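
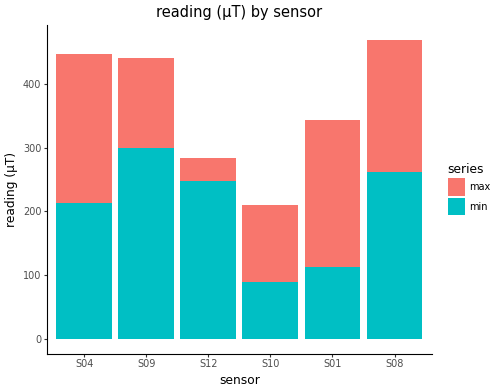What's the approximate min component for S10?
min top ≈ 100, bottom ≈ 0; segment ≈ 100.

≈ 100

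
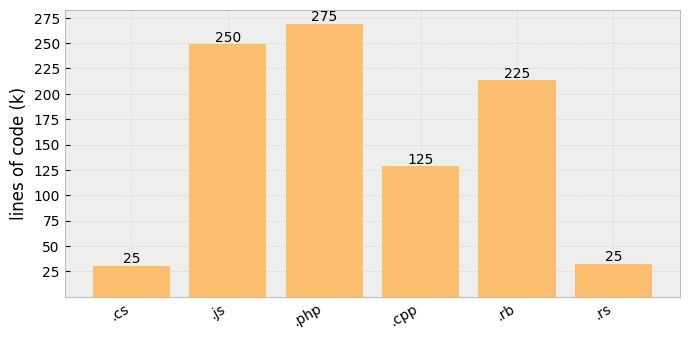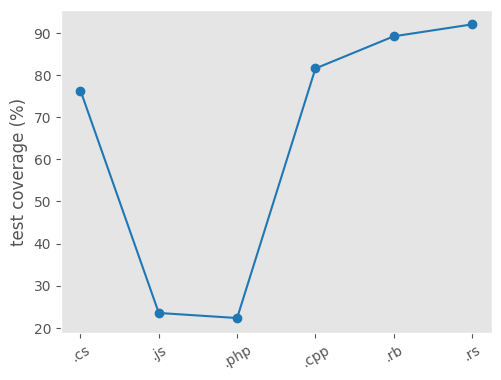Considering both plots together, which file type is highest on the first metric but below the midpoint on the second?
.php

Chart 2 median test coverage (%) ≈ 80; below-median file types: .cs, .js, .php. Among those, .php has the highest lines of code (k) (≈ 275).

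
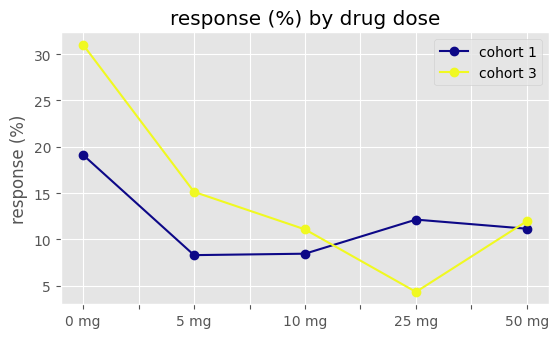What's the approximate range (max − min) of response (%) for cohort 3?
Max 0 mg ≈ 30, min 25 mg ≈ 5; range ≈ 25.

≈ 25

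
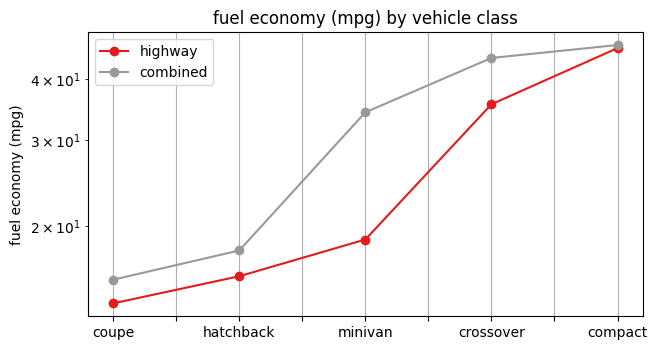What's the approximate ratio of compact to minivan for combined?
≈ 1.29×

compact ≈ 45, minivan ≈ 35; 45/35 ≈ 1.29.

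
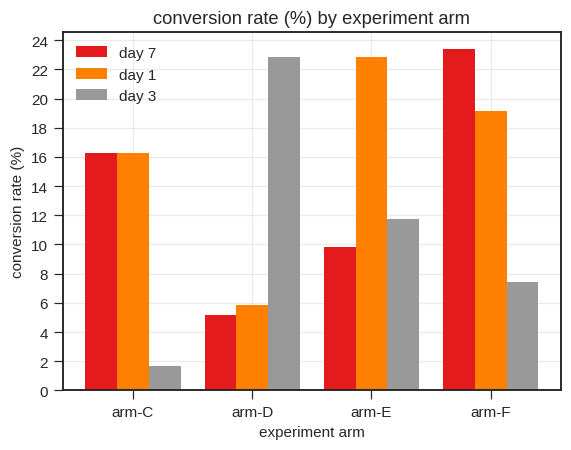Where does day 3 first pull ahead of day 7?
arm-C: day 3 ≈ 2 vs day 7 ≈ 16 (not yet); arm-D: day 3 ≈ 22 vs day 7 ≈ 6 (first crossover).

arm-D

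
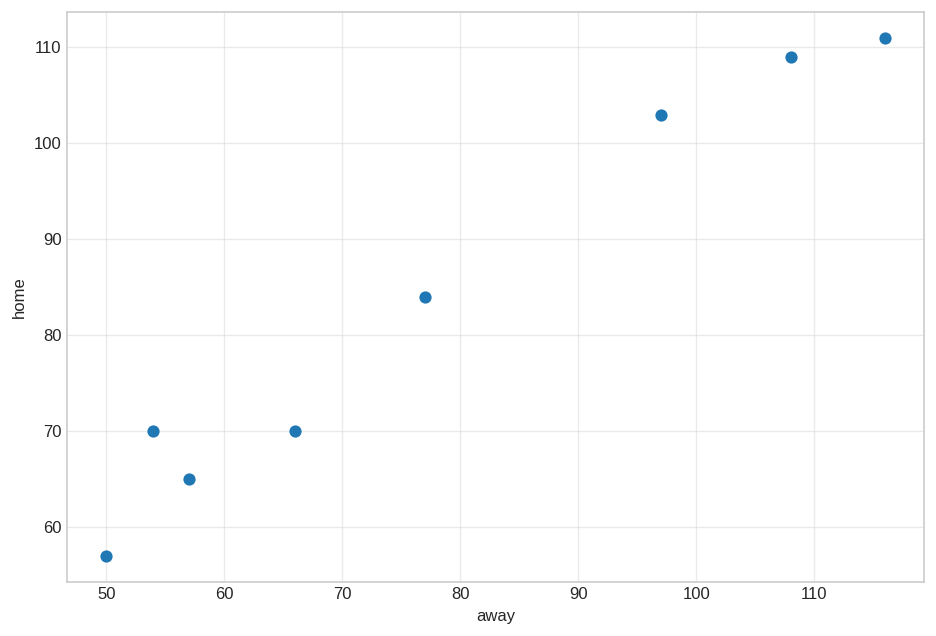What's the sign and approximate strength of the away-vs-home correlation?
Points are positively correlated; strong (|r| ≈ 1.0).

positive, strong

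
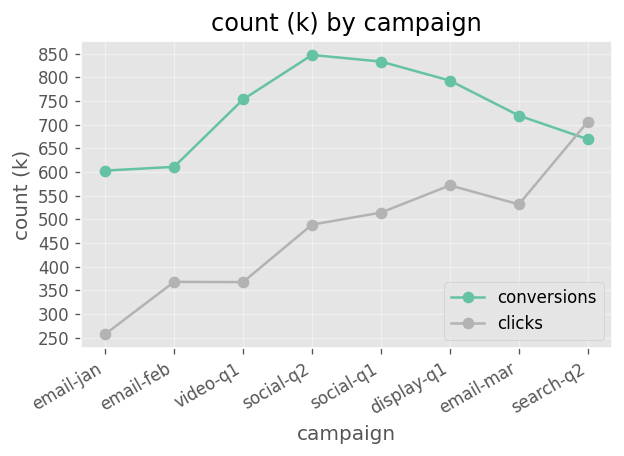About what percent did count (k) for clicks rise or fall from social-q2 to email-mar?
social-q2 ≈ 500, email-mar ≈ 550; (550 − 500) / 500 ≈ +10%.

≈ +10%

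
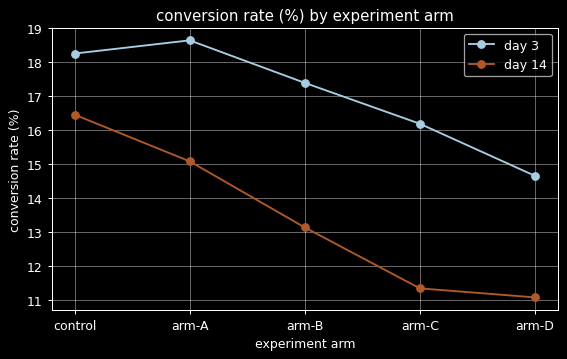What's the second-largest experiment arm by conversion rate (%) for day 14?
arm-A

Top 3 for day 14: control ≈ 16, arm-A ≈ 15, arm-B ≈ 13.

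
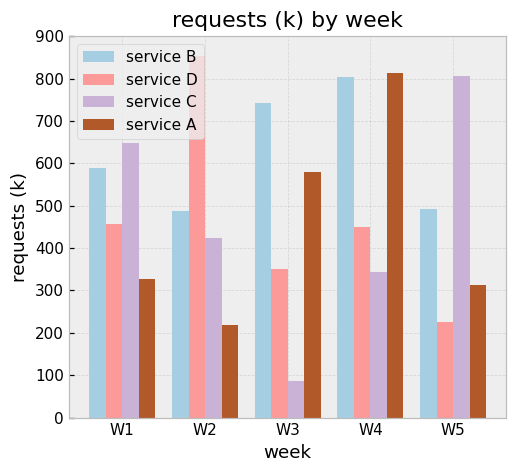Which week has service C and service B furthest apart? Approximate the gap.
W3, ≈ 600 k

W3: service C ≈ 100, service B ≈ 700 → gap ≈ 600. Next-largest (W4) is only ≈ 500.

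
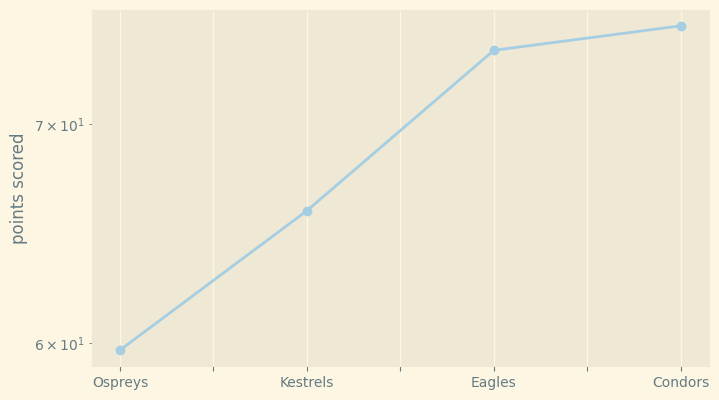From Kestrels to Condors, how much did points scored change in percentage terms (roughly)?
≈ +12.1%

Kestrels ≈ 66, Condors ≈ 74; (74 − 66) / 66 ≈ +12.1%.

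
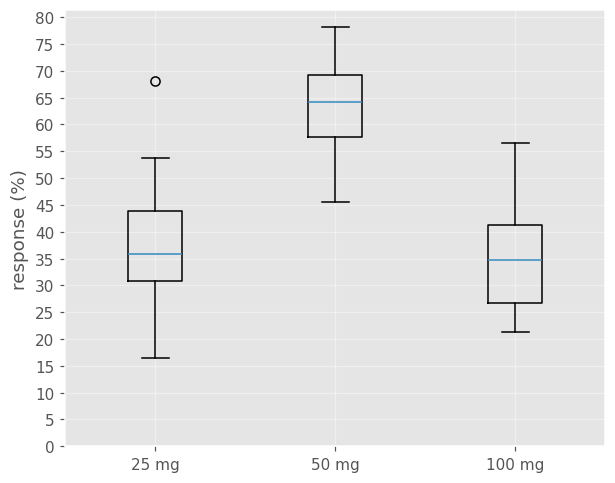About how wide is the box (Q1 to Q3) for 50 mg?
Q3 ≈ 70, Q1 ≈ 60; IQR ≈ 10.

≈ 10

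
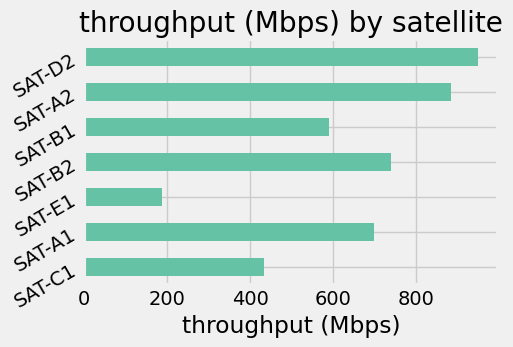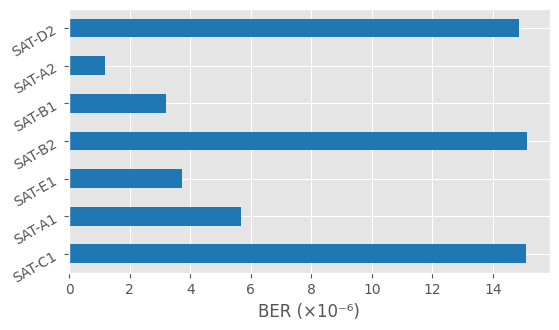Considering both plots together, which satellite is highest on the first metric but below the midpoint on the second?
Chart 2 median BER (×10⁻⁶) ≈ 6; below-median satellites: SAT-E1, SAT-B1, SAT-A2. Among those, SAT-A2 has the highest throughput (Mbps) (≈ 900).

SAT-A2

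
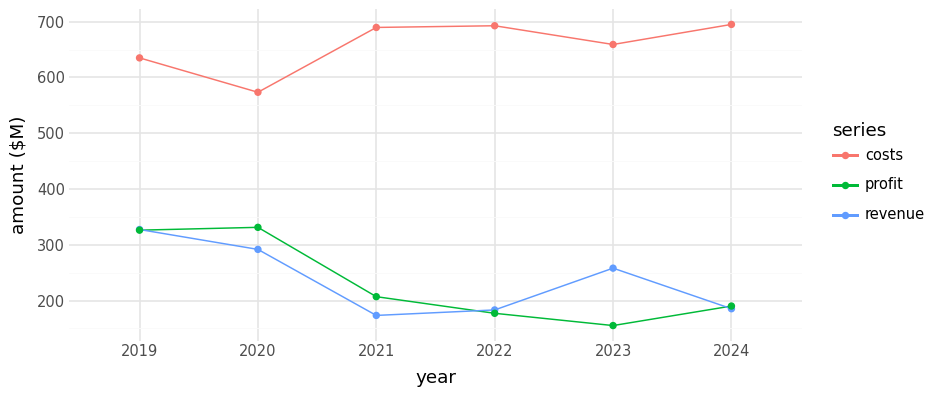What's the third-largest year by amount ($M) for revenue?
Top 4 for revenue: 2019 ≈ 350, 2020 ≈ 300, 2023 ≈ 250, 2024 ≈ 200.

2023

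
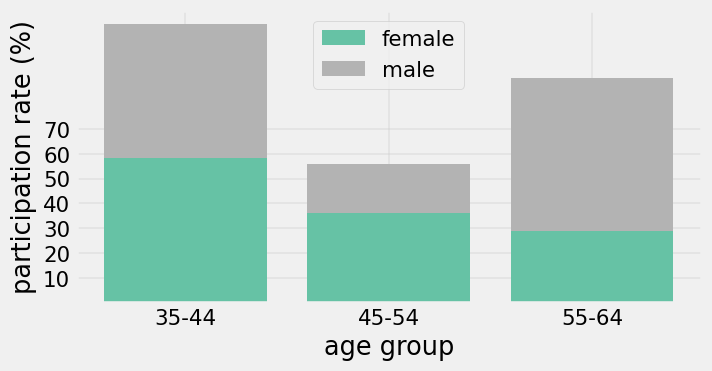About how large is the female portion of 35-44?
≈ 60

female top ≈ 60, bottom ≈ 0; segment ≈ 60.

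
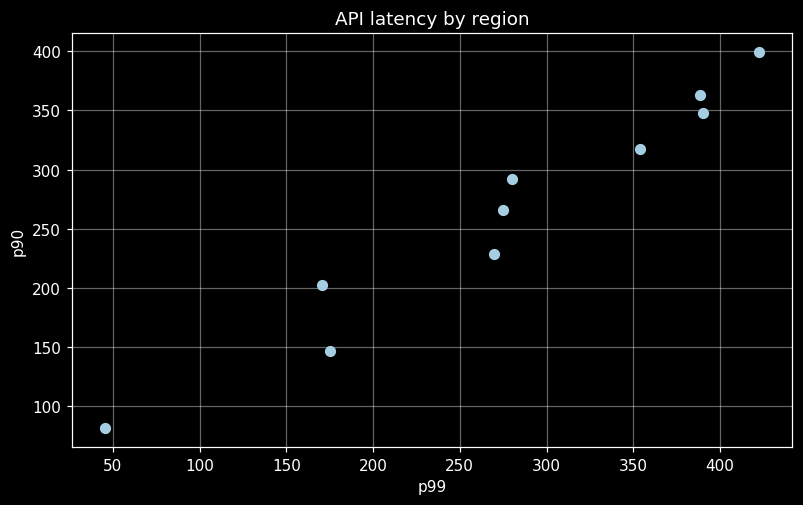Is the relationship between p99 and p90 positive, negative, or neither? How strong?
Points are positively correlated; strong (|r| ≈ 1.0).

positive, strong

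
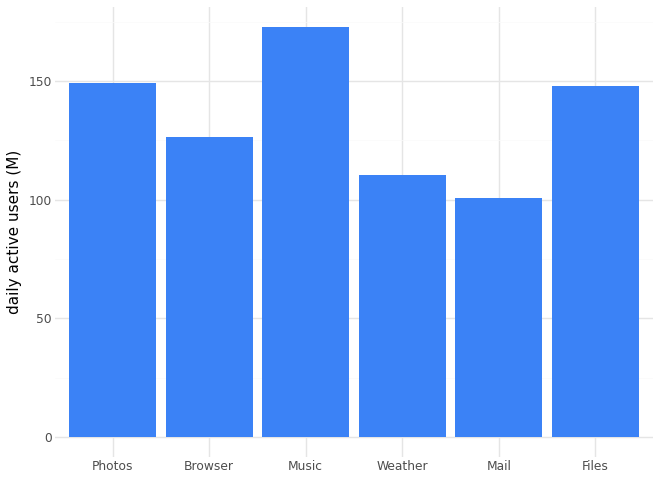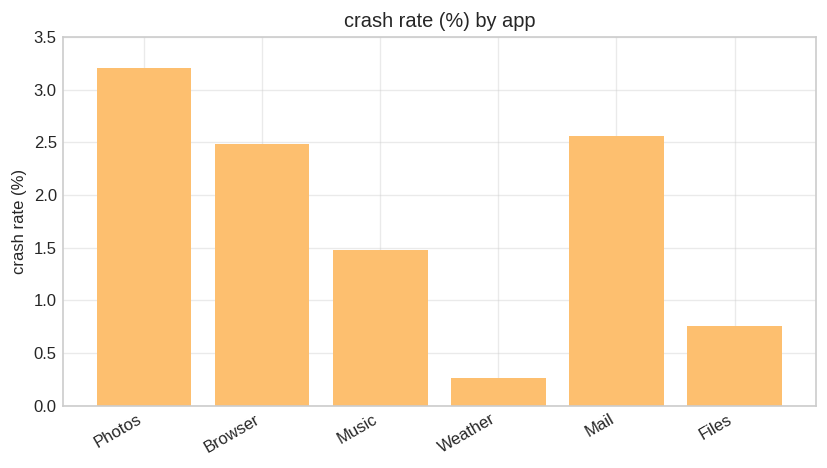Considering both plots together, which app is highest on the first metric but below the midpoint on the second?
Music

Chart 2 median crash rate (%) ≈ 2; below-median apps: Music, Weather, Files. Among those, Music has the highest daily active users (M) (≈ 180).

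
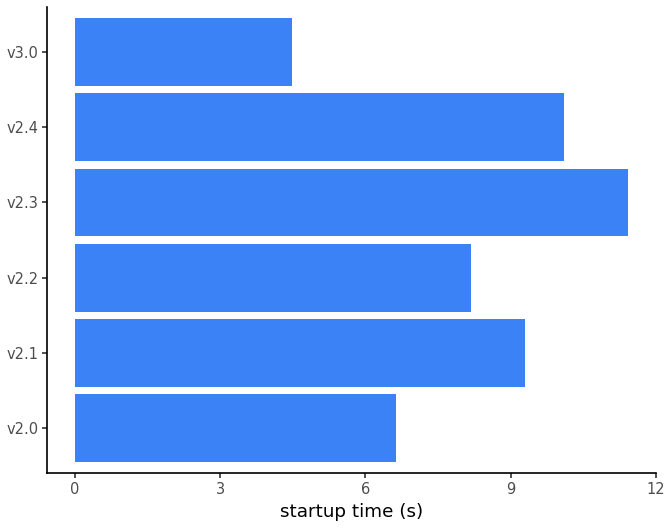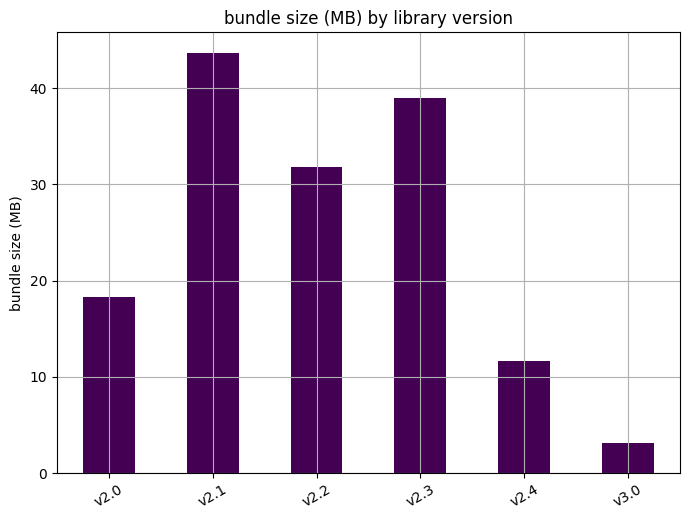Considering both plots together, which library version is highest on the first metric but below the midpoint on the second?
v2.4

Chart 2 median bundle size (MB) ≈ 25; below-median library versions: v2.0, v2.4, v3.0. Among those, v2.4 has the highest startup time (s) (≈ 10).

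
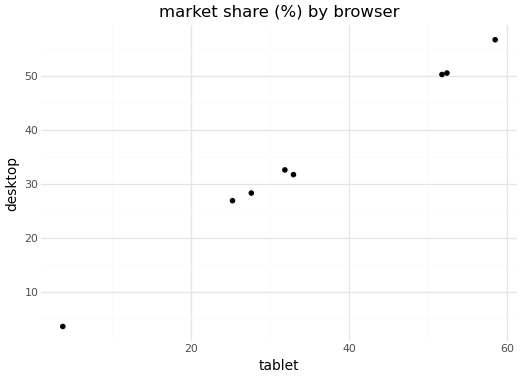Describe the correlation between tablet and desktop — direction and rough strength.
Points are positively correlated; strong (|r| ≈ 1.0).

positive, strong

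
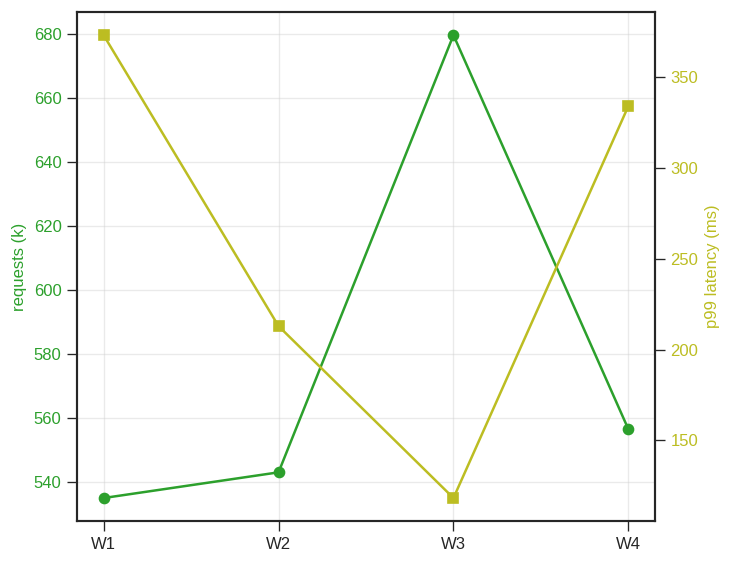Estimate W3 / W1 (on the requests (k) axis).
W3 ≈ 680, W1 ≈ 540; 680/540 ≈ 1.26.

≈ 1.26×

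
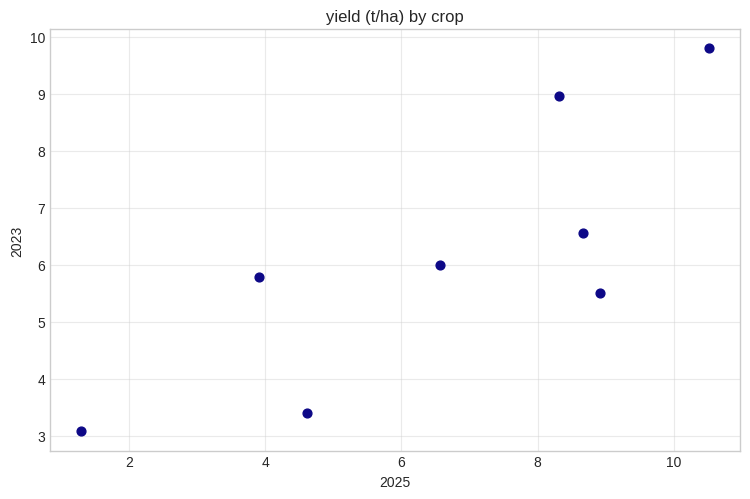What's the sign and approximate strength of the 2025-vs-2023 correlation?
positive, strong

Points are positively correlated; strong (|r| ≈ 0.8).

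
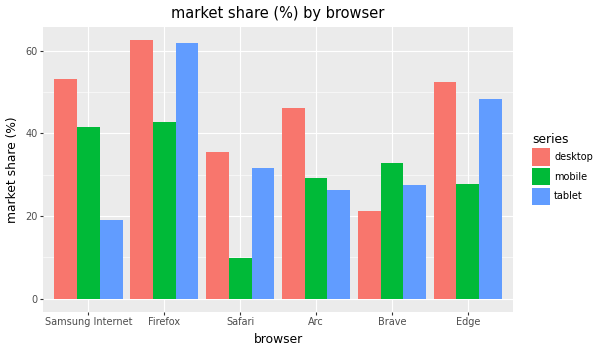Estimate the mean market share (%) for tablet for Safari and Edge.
≈ 40

(30 + 50) / 2 ≈ 40.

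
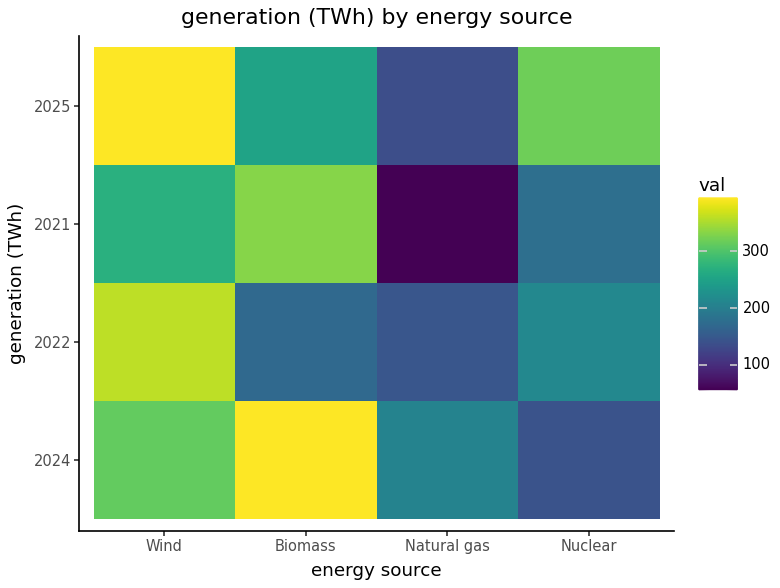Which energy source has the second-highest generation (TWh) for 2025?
Nuclear

Top 3 for 2025: Wind ≈ 400, Nuclear ≈ 300, Biomass ≈ 250.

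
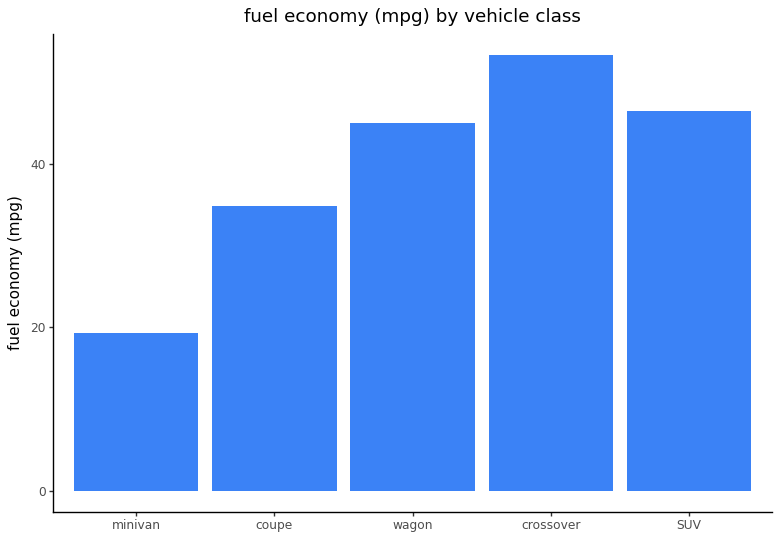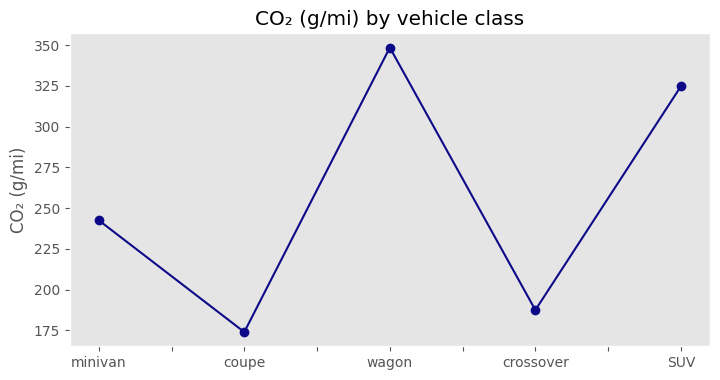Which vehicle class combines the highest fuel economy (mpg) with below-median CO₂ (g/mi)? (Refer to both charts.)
Chart 2 median CO₂ (g/mi) ≈ 250; below-median vehicle classes: coupe, crossover. Among those, crossover has the highest fuel economy (mpg) (≈ 55).

crossover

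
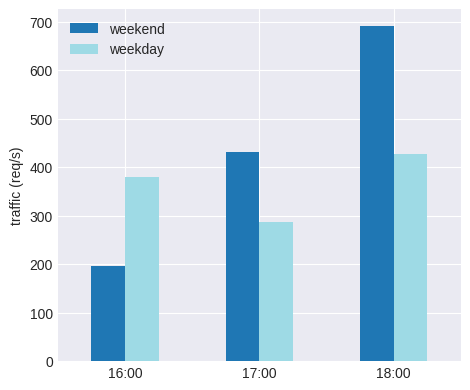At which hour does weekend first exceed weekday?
17:00

16:00: weekend ≈ 200 vs weekday ≈ 400 (not yet); 17:00: weekend ≈ 400 vs weekday ≈ 300 (first crossover).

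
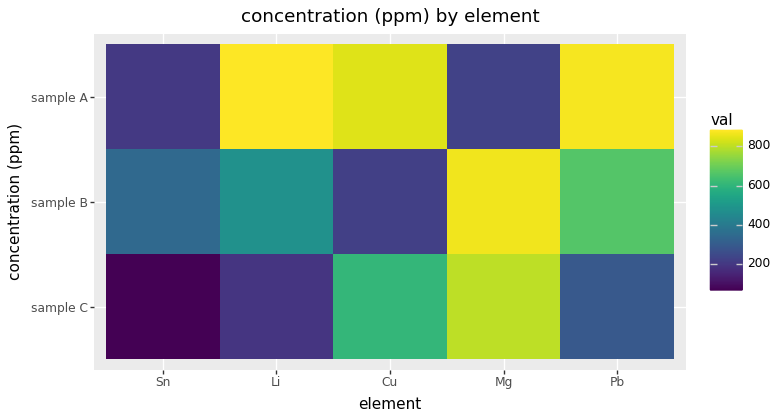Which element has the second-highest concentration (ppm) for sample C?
Top 3 for sample C: Mg ≈ 800, Cu ≈ 600, Pb ≈ 300.

Cu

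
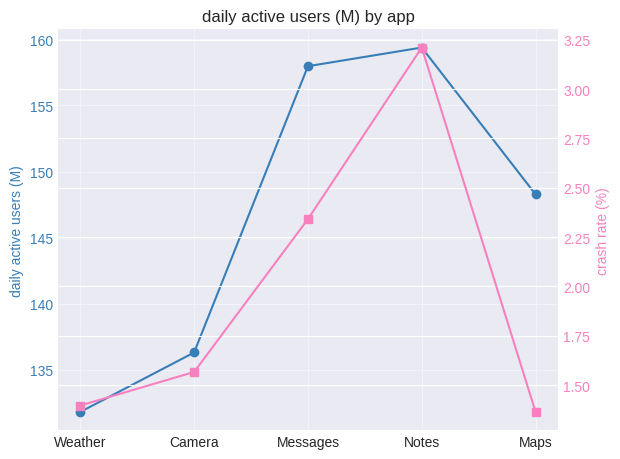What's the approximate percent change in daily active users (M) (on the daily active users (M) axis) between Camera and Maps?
Camera ≈ 135, Maps ≈ 150; (150 − 135) / 135 ≈ +11.1%.

≈ +11.1%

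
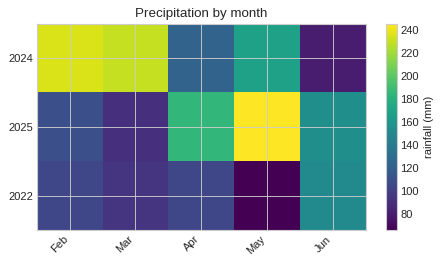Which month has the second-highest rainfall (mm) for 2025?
Top 3 for 2025: May ≈ 240, Apr ≈ 180, Jun ≈ 160.

Apr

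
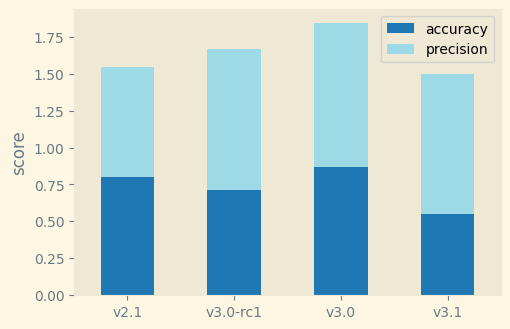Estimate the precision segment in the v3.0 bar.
≈ 1.0

precision top ≈ 1.8, bottom ≈ 0.8; segment ≈ 1.0.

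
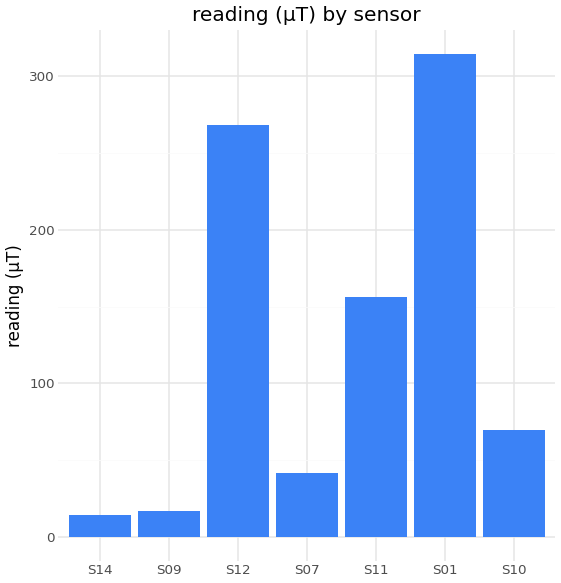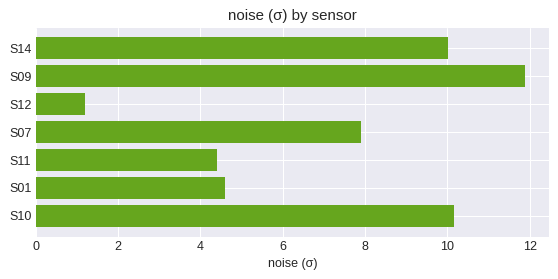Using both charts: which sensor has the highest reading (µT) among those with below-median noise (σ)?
Chart 2 median noise (σ) ≈ 8; below-median sensors: S12, S11, S01. Among those, S01 has the highest reading (µT) (≈ 300).

S01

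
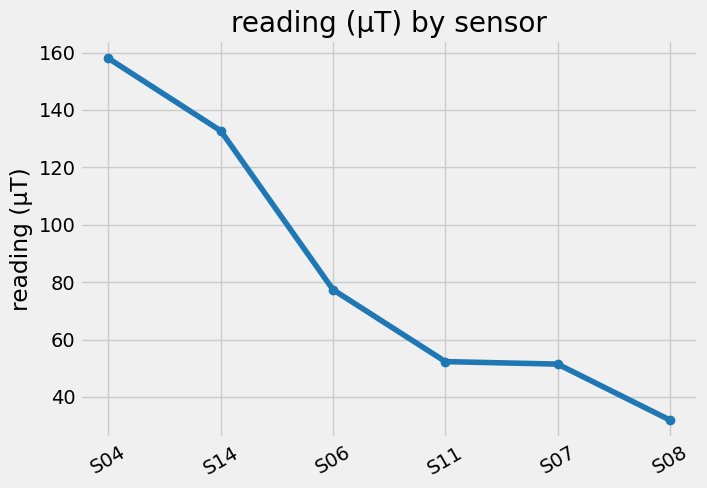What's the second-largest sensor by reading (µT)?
S14

Top 3: S04 ≈ 160, S14 ≈ 140, S06 ≈ 80.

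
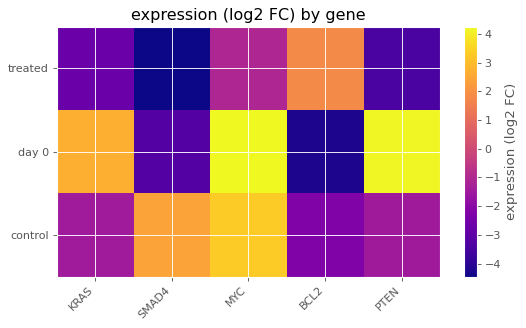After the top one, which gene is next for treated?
Top 3 for treated: BCL2 ≈ 2, MYC ≈ -1, KRAS ≈ -3.

MYC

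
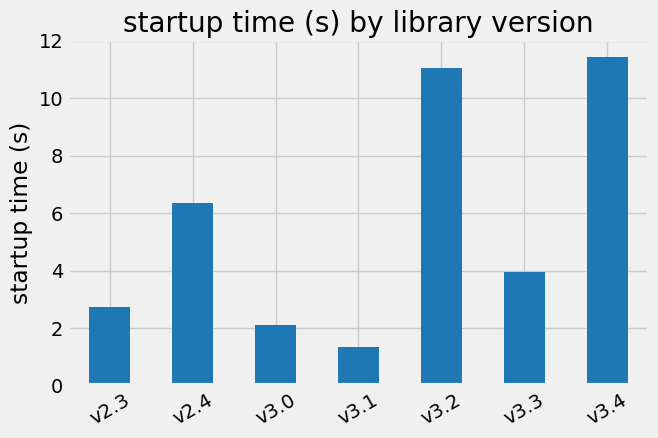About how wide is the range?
Max v3.4 ≈ 11, min v3.1 ≈ 1; range ≈ 10.

≈ 10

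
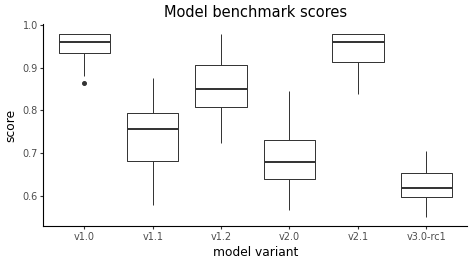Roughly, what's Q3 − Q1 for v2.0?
Q3 ≈ 0.75, Q1 ≈ 0.65; IQR ≈ 0.10.

≈ 0.10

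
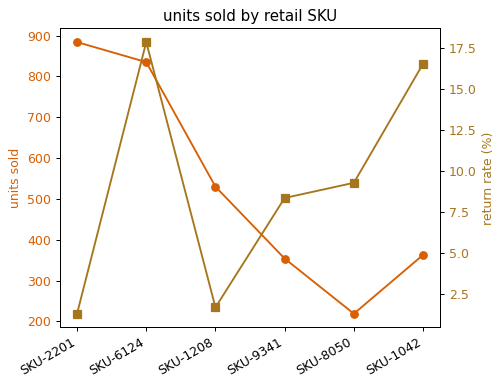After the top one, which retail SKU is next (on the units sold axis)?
SKU-6124

Top 3 (on the units sold axis): SKU-2201 ≈ 900, SKU-6124 ≈ 800, SKU-1208 ≈ 500.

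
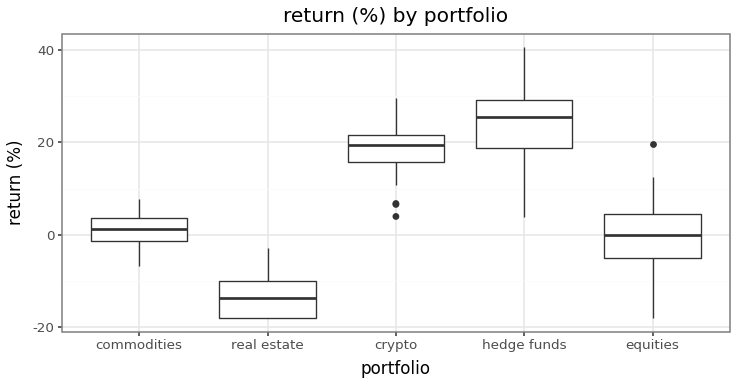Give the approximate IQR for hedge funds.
≈ 10

Q3 ≈ 30, Q1 ≈ 20; IQR ≈ 10.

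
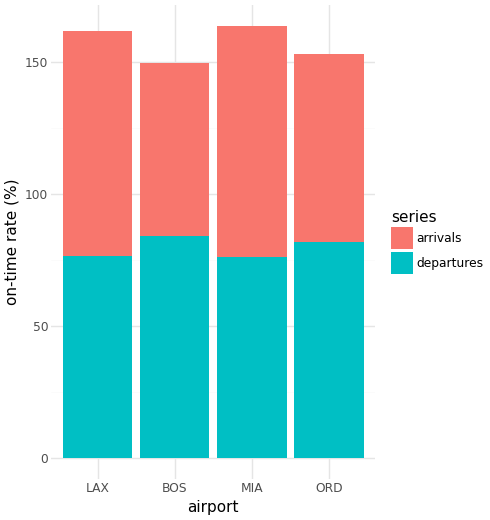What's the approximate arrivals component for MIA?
≈ 80

arrivals top ≈ 160, bottom ≈ 80; segment ≈ 80.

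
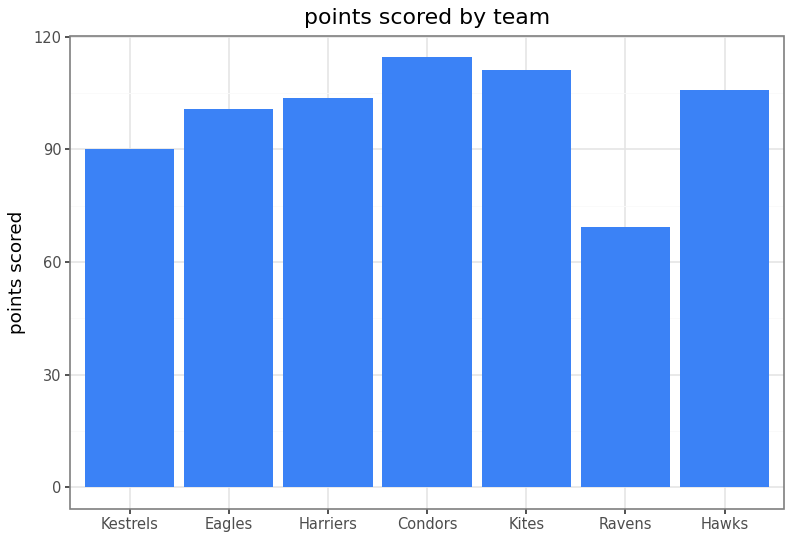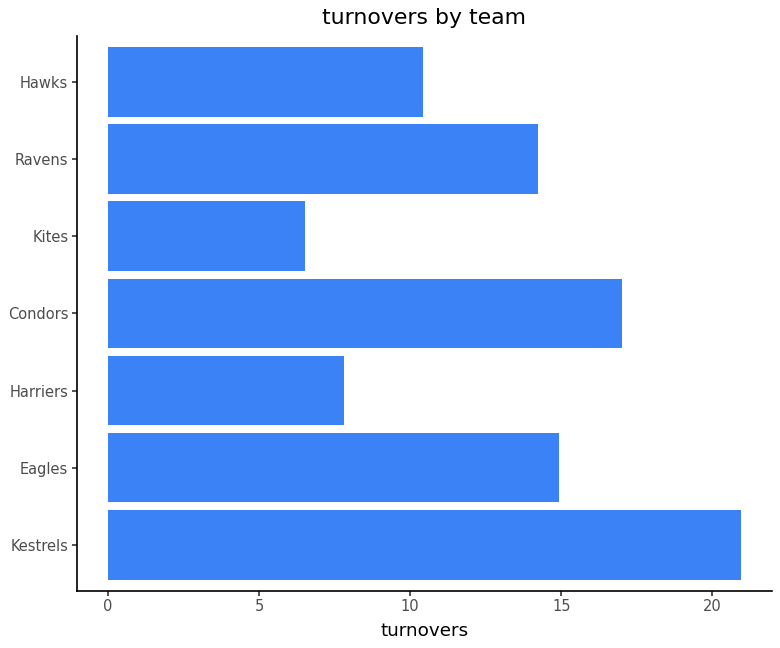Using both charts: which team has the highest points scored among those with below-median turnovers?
Chart 2 median turnovers ≈ 14; below-median teams: Harriers, Kites, Hawks. Among those, Kites has the highest points scored (≈ 120).

Kites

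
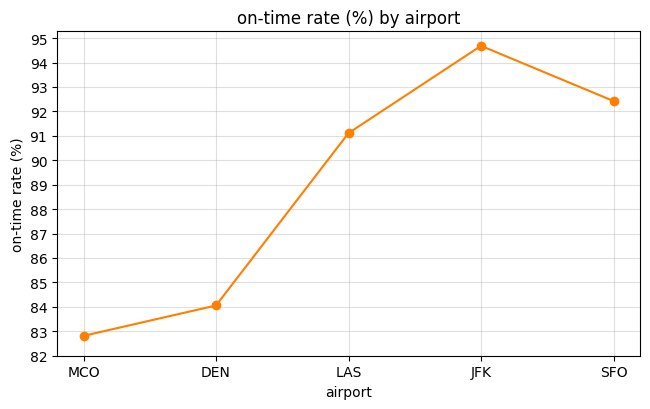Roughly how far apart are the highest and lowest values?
Max JFK ≈ 95, min MCO ≈ 83; range ≈ 12.

≈ 12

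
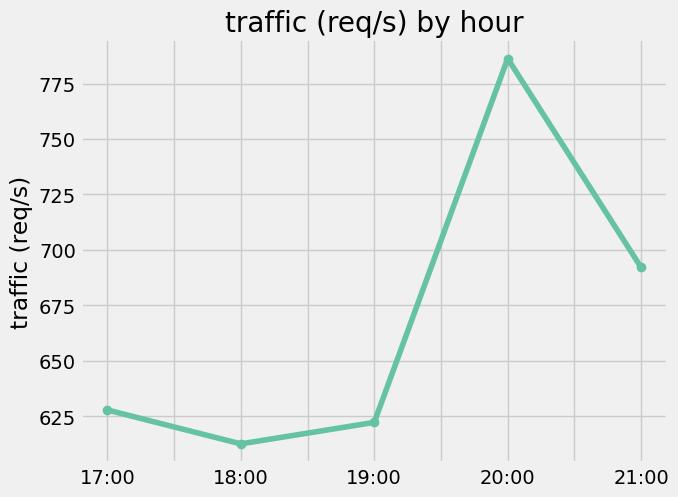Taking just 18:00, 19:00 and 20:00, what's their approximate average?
≈ 673

(620 + 620 + 780) / 3 ≈ 673.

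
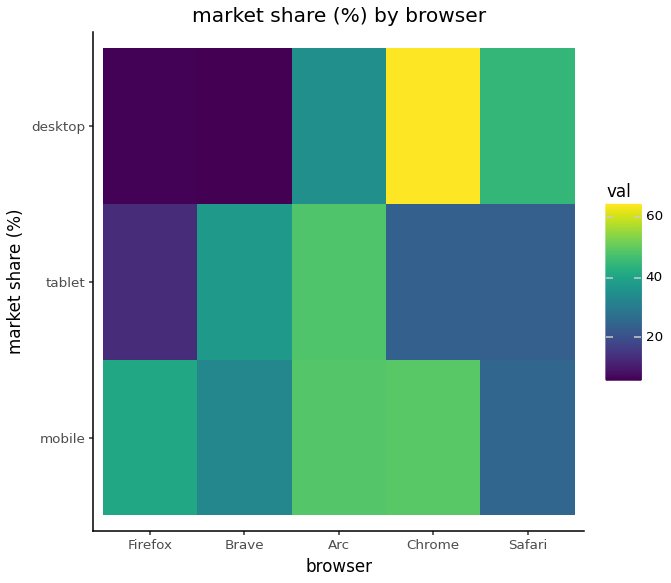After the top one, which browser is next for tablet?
Brave

Top 3 for tablet: Arc ≈ 50, Brave ≈ 35, Chrome ≈ 25.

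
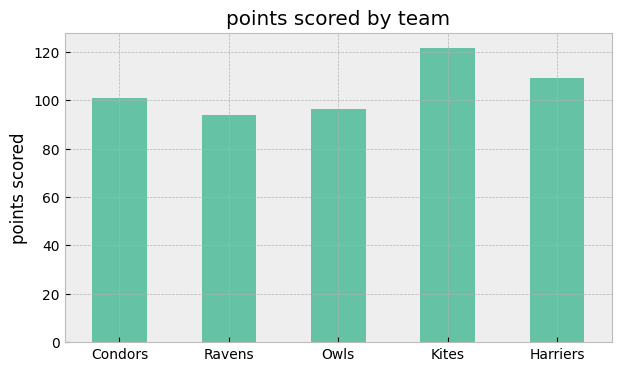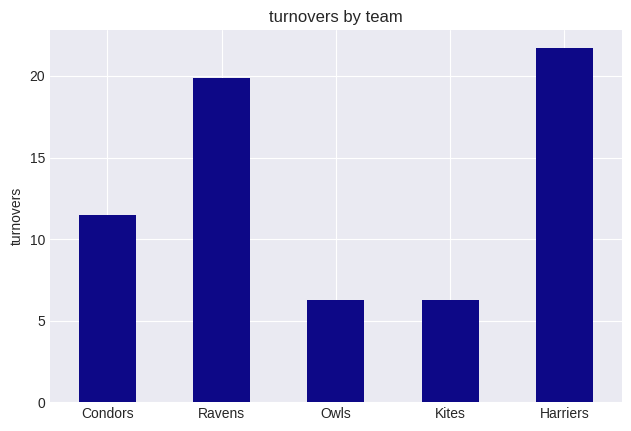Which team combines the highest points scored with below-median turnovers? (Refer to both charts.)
Kites

Chart 2 median turnovers ≈ 12; below-median teams: Owls, Kites. Among those, Kites has the highest points scored (≈ 120).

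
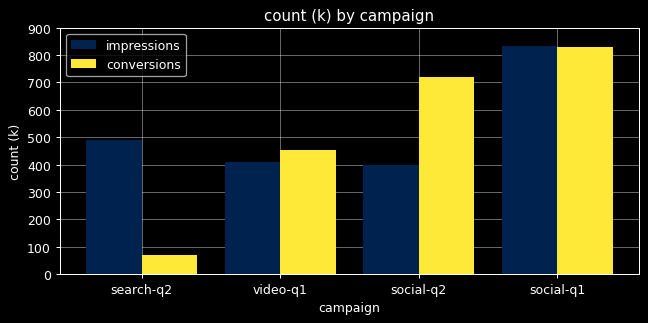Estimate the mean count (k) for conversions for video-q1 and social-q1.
(500 + 800) / 2 ≈ 650.

≈ 650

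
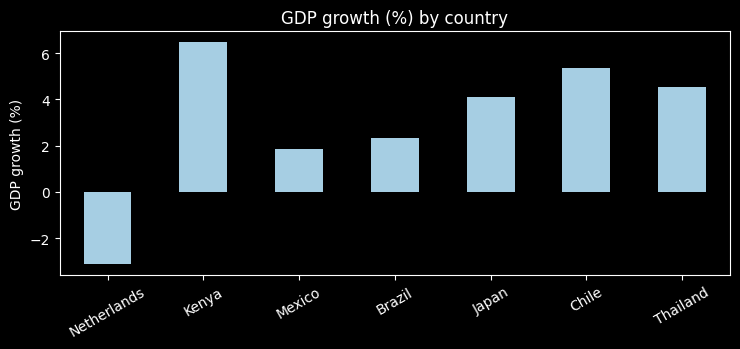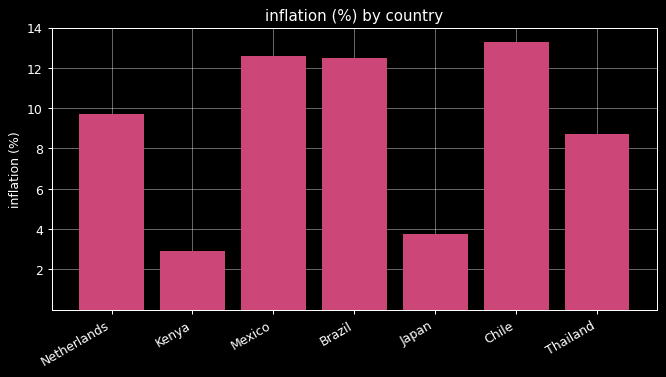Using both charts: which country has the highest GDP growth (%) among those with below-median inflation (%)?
Kenya

Chart 2 median inflation (%) ≈ 10; below-median countries: Kenya, Japan, Thailand. Among those, Kenya has the highest GDP growth (%) (≈ 6).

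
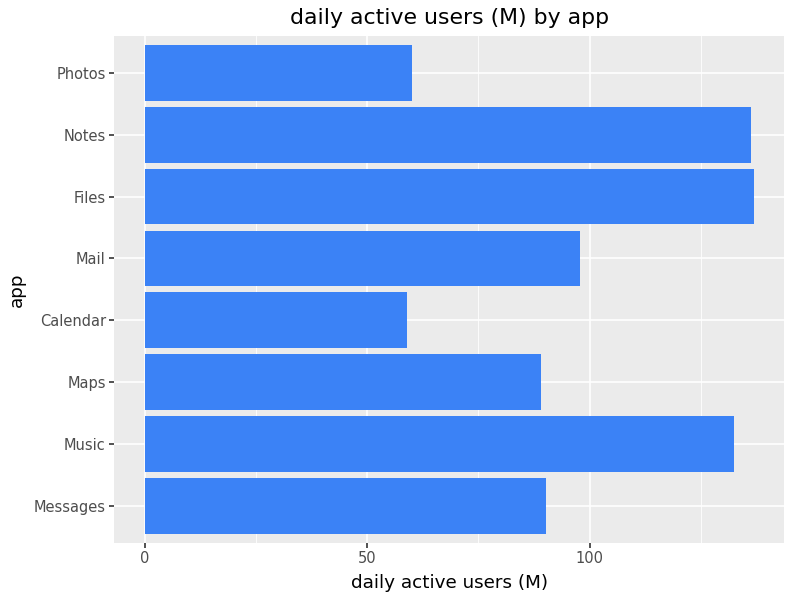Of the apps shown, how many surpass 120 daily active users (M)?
Above 120: Music, Files, Notes.

3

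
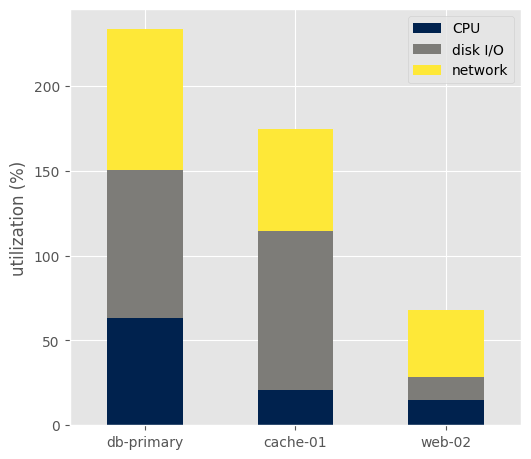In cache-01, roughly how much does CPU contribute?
CPU top ≈ 20, bottom ≈ 0; segment ≈ 20.

≈ 20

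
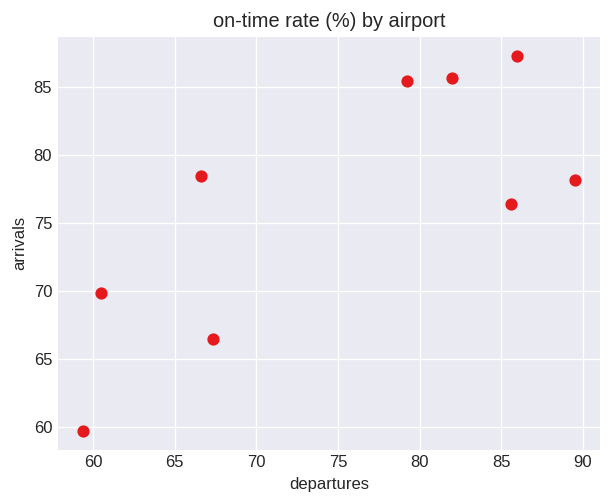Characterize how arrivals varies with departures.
Points are positively correlated; strong (|r| ≈ 0.8).

positive, strong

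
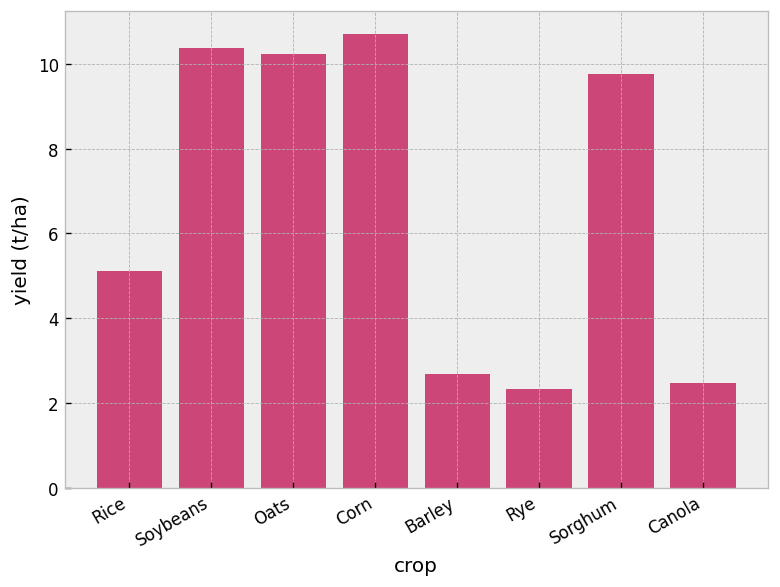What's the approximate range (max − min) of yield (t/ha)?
Max Corn ≈ 11, min Rye ≈ 2; range ≈ 9.

≈ 9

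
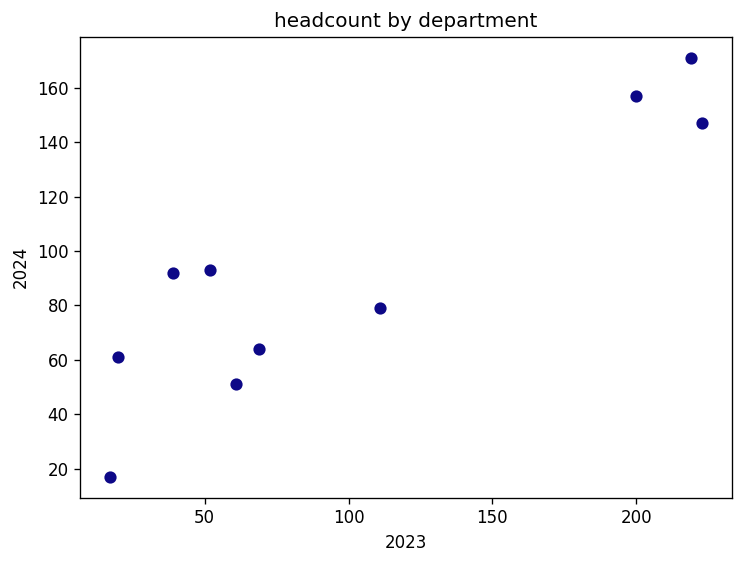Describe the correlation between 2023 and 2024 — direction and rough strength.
Points are positively correlated; strong (|r| ≈ 0.9).

positive, strong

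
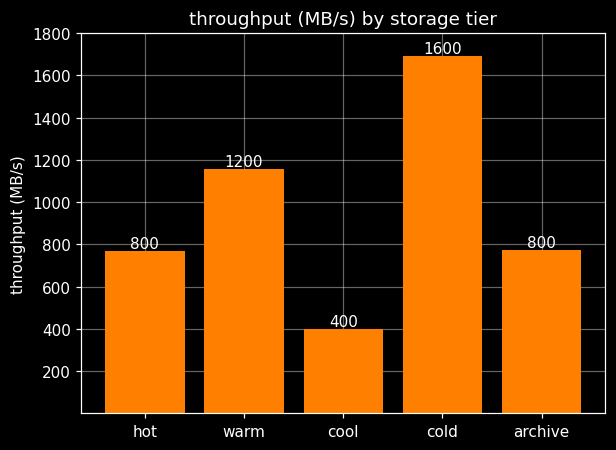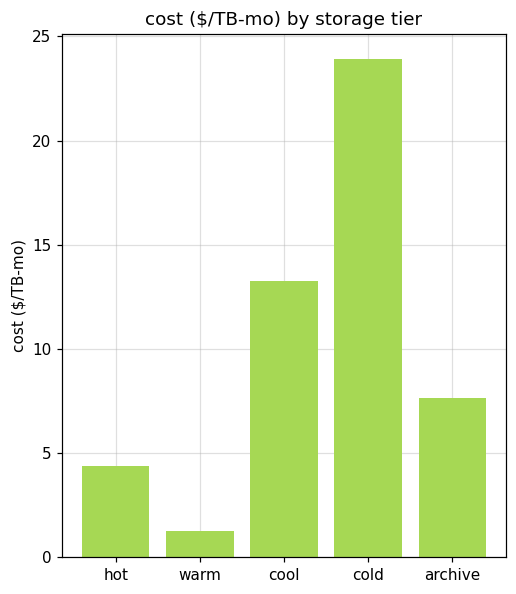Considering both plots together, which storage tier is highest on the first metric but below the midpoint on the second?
warm

Chart 2 median cost ($/TB-mo) ≈ 10; below-median storage tiers: hot, warm. Among those, warm has the highest throughput (MB/s) (≈ 1200).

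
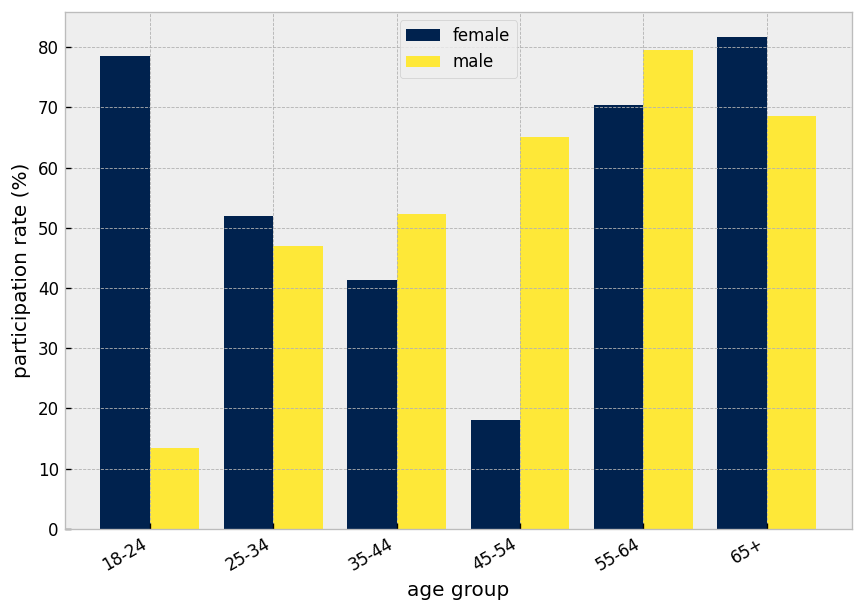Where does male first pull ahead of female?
35-44

25-34: male ≈ 50 vs female ≈ 50 (not yet); 35-44: male ≈ 50 vs female ≈ 40 (first crossover).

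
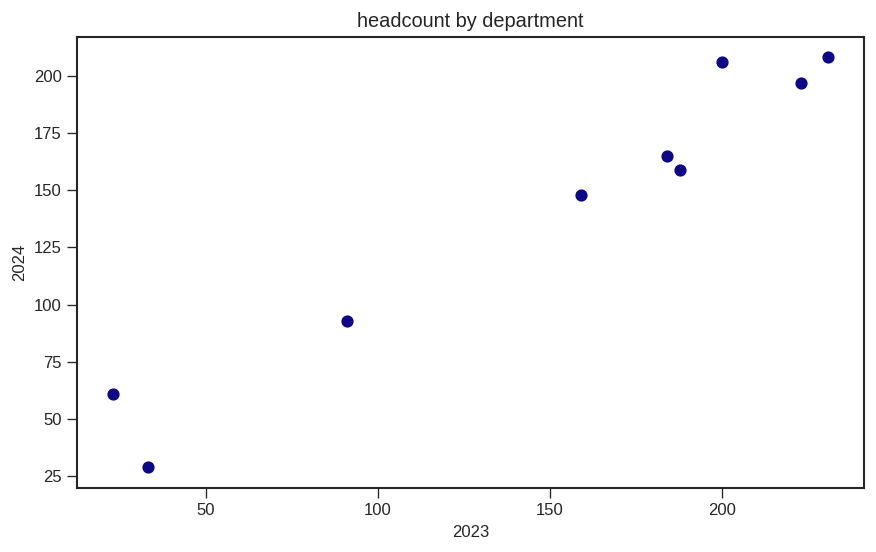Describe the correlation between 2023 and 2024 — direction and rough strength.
positive, strong

Points are positively correlated; strong (|r| ≈ 1.0).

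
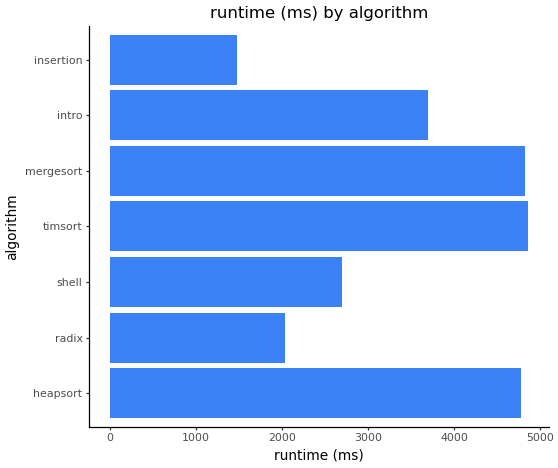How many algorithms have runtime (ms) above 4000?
Above 4000: heapsort, timsort, mergesort.

3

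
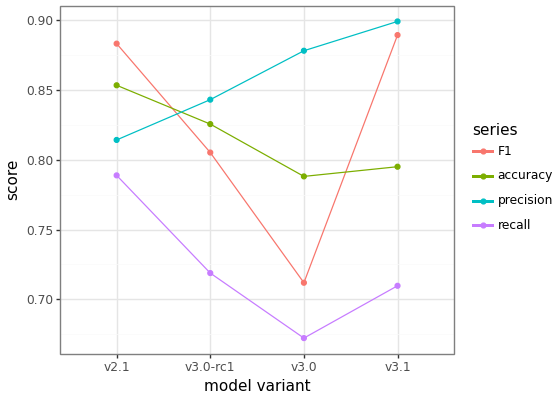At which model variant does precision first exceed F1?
v3.0-rc1

v2.1: precision ≈ 0.82 vs F1 ≈ 0.88 (not yet); v3.0-rc1: precision ≈ 0.84 vs F1 ≈ 0.80 (first crossover).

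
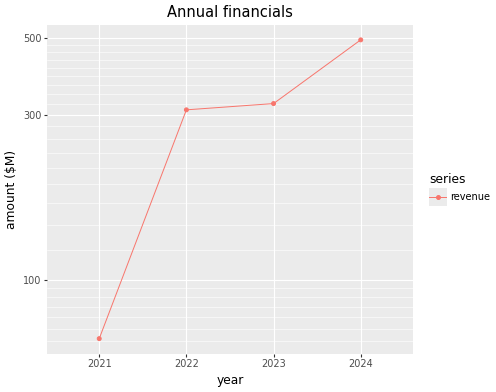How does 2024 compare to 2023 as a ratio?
≈ 1.67×

2024 ≈ 500, 2023 ≈ 300; 500/300 ≈ 1.67.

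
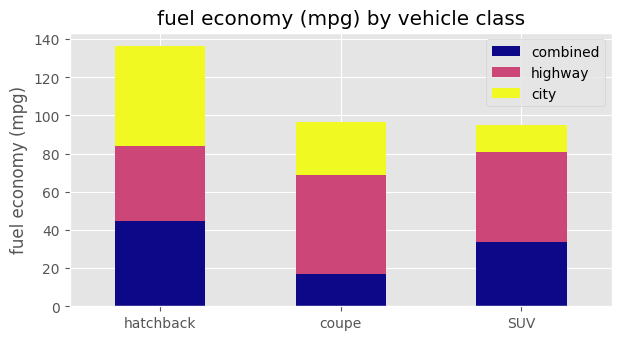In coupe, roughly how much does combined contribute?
combined top ≈ 20, bottom ≈ 0; segment ≈ 20.

≈ 20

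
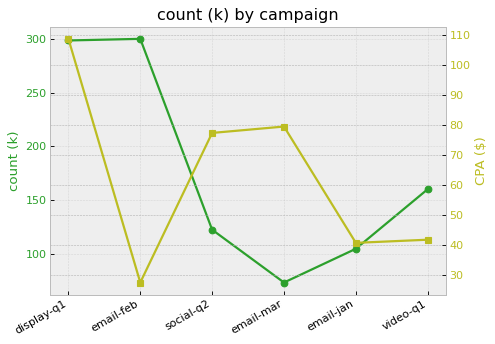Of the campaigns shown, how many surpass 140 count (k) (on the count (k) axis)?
3

Above 140: display-q1, email-feb, video-q1.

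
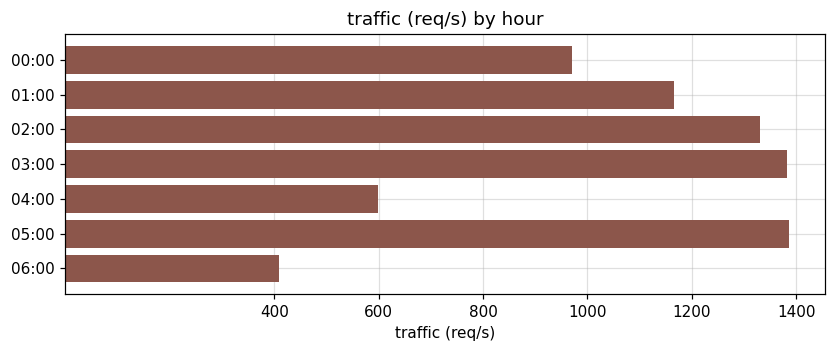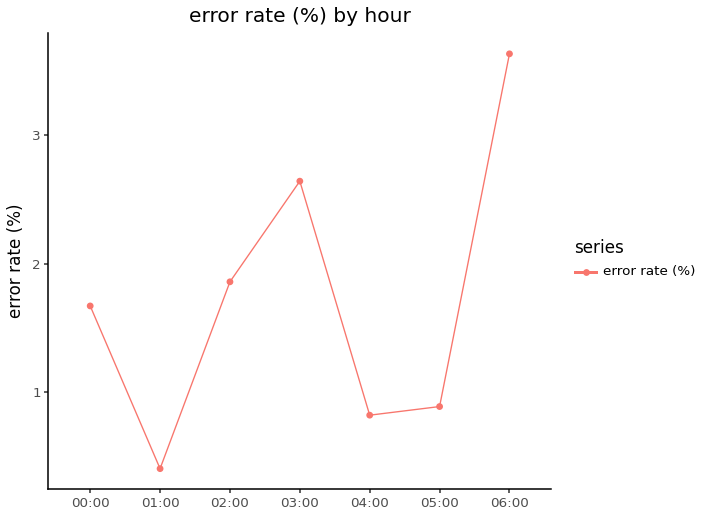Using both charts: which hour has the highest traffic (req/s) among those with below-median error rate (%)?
05:00

Chart 2 median error rate (%) ≈ 1.5; below-median hours: 01:00, 04:00, 05:00. Among those, 05:00 has the highest traffic (req/s) (≈ 1400).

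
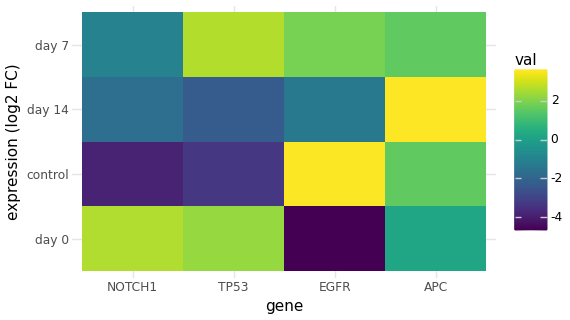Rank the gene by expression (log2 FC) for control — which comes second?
Top 3 for control: EGFR ≈ 4, APC ≈ 2, TP53 ≈ -3.

APC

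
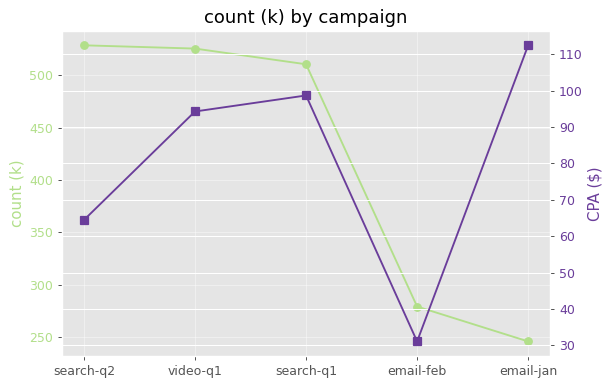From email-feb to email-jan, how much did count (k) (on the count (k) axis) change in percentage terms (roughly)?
≈ -9.1%

email-feb ≈ 275, email-jan ≈ 250; (250 − 275) / 275 ≈ -9.1%.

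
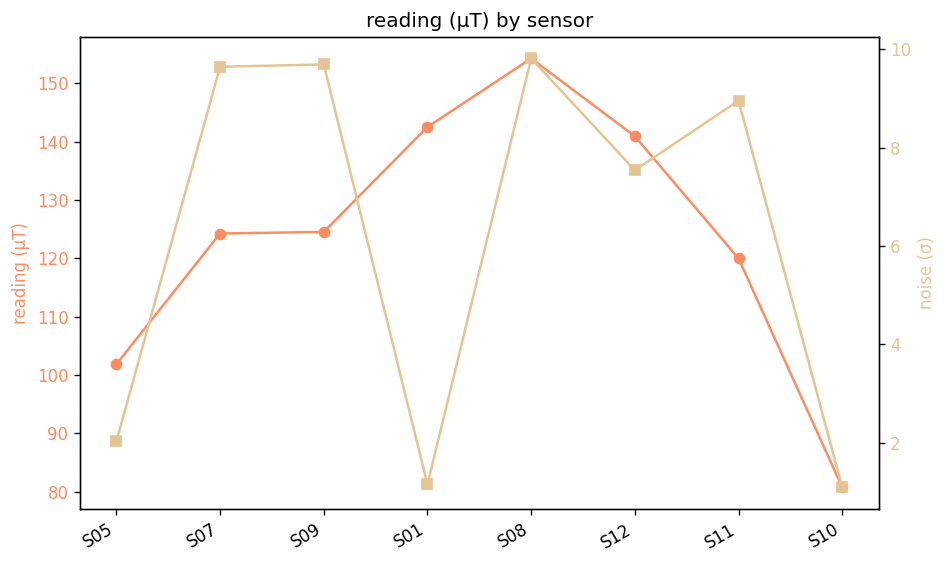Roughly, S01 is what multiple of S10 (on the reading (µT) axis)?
S01 ≈ 140, S10 ≈ 80; 140/80 ≈ 1.75.

≈ 1.75×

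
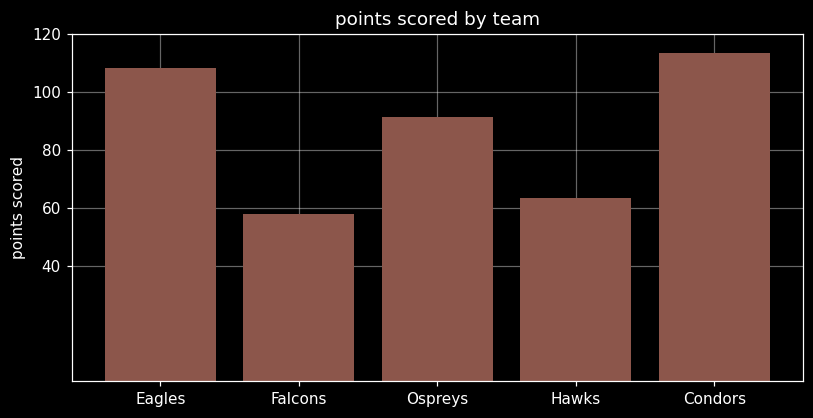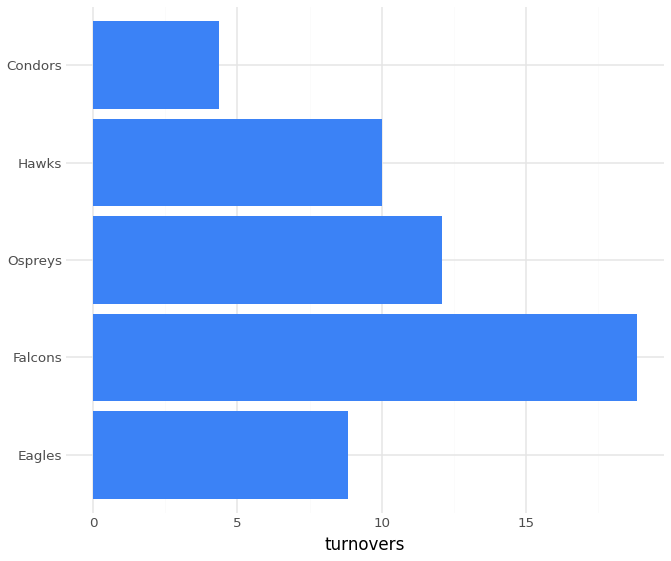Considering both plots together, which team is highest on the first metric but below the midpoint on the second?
Condors

Chart 2 median turnovers ≈ 10; below-median teams: Eagles, Condors. Among those, Condors has the highest points scored (≈ 120).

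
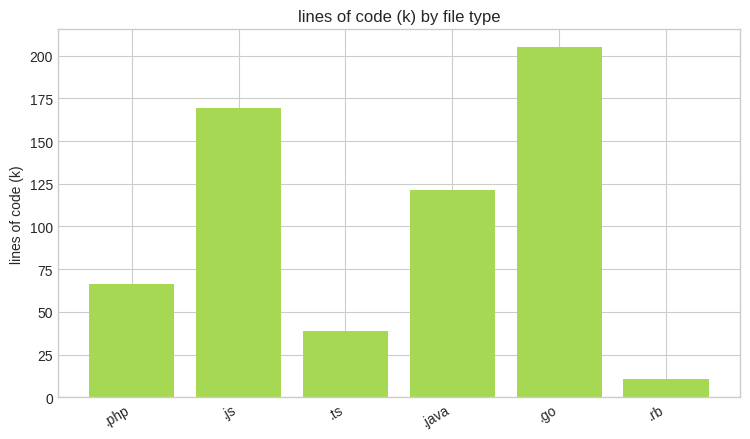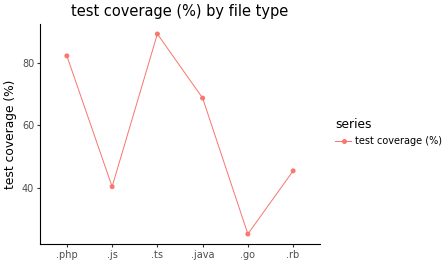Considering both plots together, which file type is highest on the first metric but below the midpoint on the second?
.go

Chart 2 median test coverage (%) ≈ 60; below-median file types: .js, .go, .rb. Among those, .go has the highest lines of code (k) (≈ 200).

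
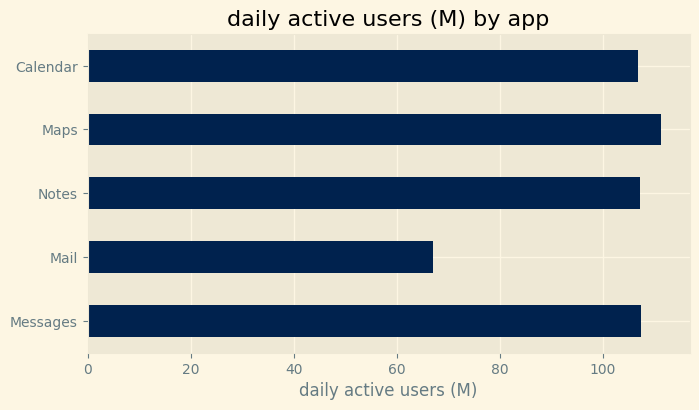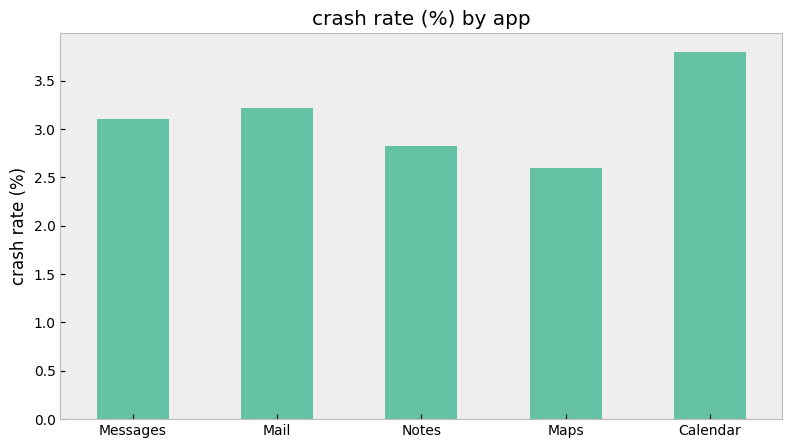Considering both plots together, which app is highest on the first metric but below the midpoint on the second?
Chart 2 median crash rate (%) ≈ 3; below-median apps: Notes, Maps. Among those, Maps has the highest daily active users (M) (≈ 120).

Maps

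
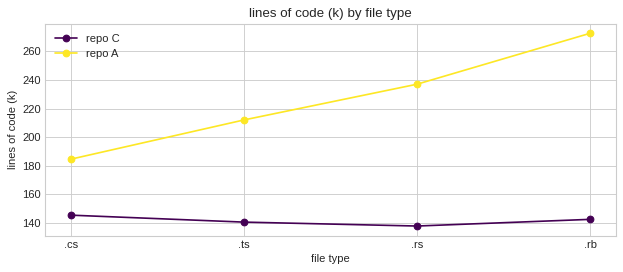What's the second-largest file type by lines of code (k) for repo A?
Top 3 for repo A: .rb ≈ 280, .rs ≈ 240, .ts ≈ 220.

.rs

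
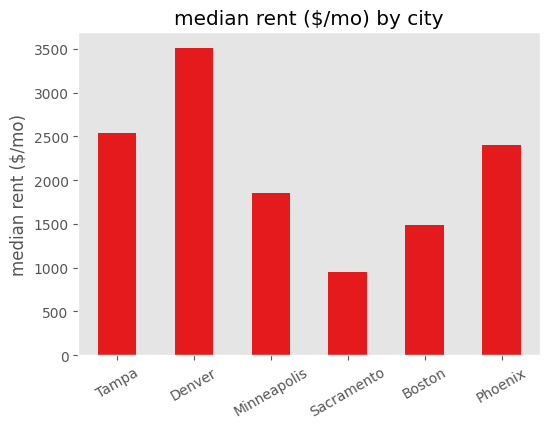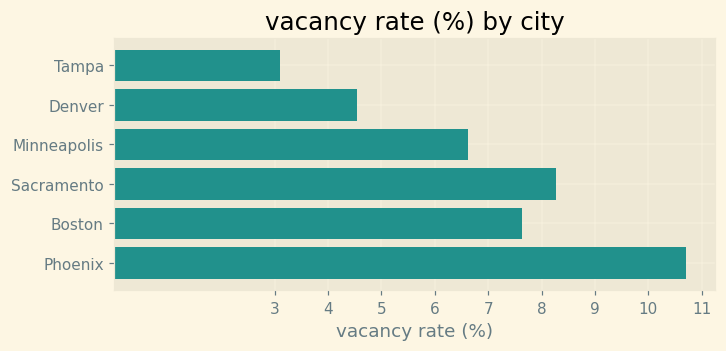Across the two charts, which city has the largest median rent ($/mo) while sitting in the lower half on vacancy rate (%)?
Chart 2 median vacancy rate (%) ≈ 7; below-median cities: Tampa, Denver, Minneapolis. Among those, Denver has the highest median rent ($/mo) (≈ 3500).

Denver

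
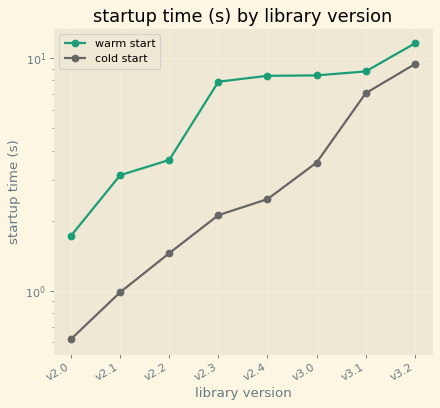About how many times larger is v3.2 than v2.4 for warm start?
v3.2 ≈ 12, v2.4 ≈ 8; 12/8 ≈ 1.5.

≈ 1.5×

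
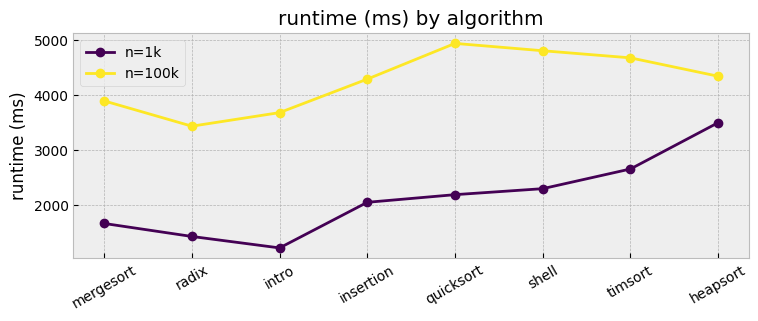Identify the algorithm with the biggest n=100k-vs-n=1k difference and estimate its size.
quicksort: n=100k ≈ 5000, n=1k ≈ 2000 → gap ≈ 3000. Next-largest (shell) is only ≈ 2500.

quicksort, ≈ 3000 ms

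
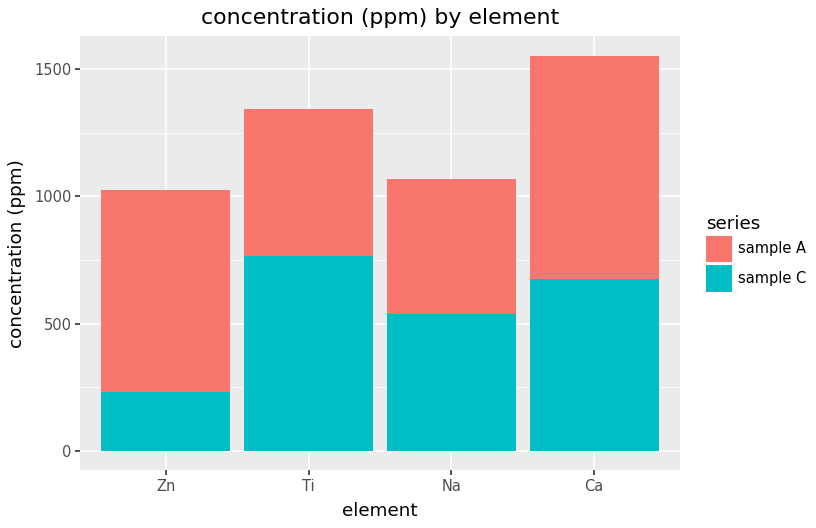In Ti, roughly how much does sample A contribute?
≈ 600

sample A top ≈ 1400, bottom ≈ 800; segment ≈ 600.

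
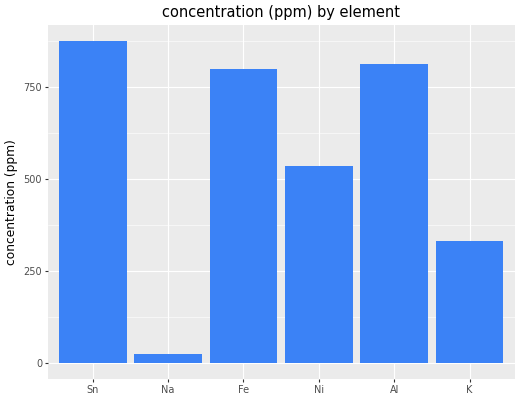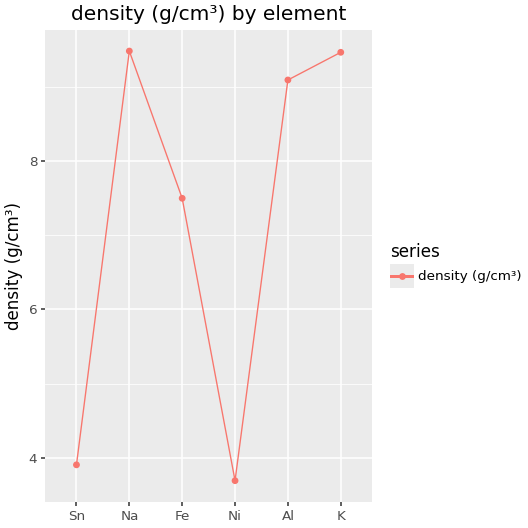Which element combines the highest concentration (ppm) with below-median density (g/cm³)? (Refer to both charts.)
Chart 2 median density (g/cm³) ≈ 8; below-median elements: Sn, Fe, Ni. Among those, Sn has the highest concentration (ppm) (≈ 900).

Sn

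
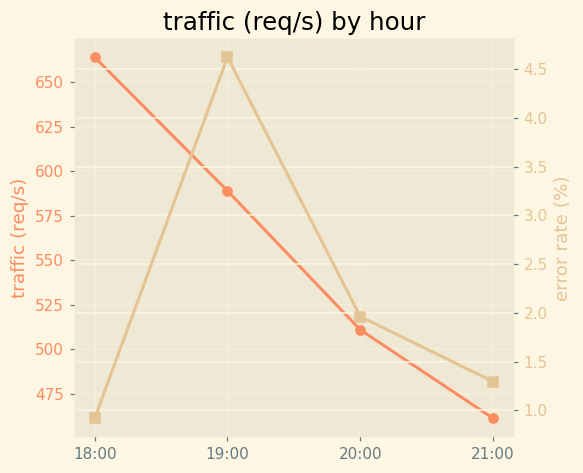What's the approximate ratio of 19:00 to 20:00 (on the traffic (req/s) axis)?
19:00 ≈ 580, 20:00 ≈ 520; 580/520 ≈ 1.12.

≈ 1.12×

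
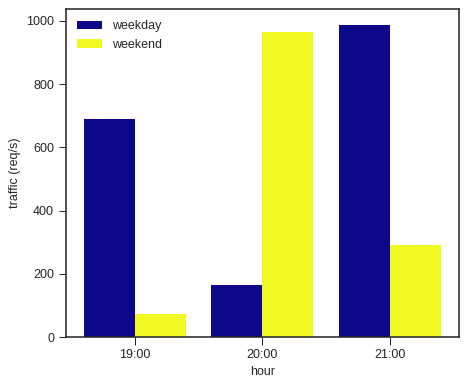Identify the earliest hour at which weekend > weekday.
20:00

19:00: weekend ≈ 100 vs weekday ≈ 700 (not yet); 20:00: weekend ≈ 1000 vs weekday ≈ 200 (first crossover).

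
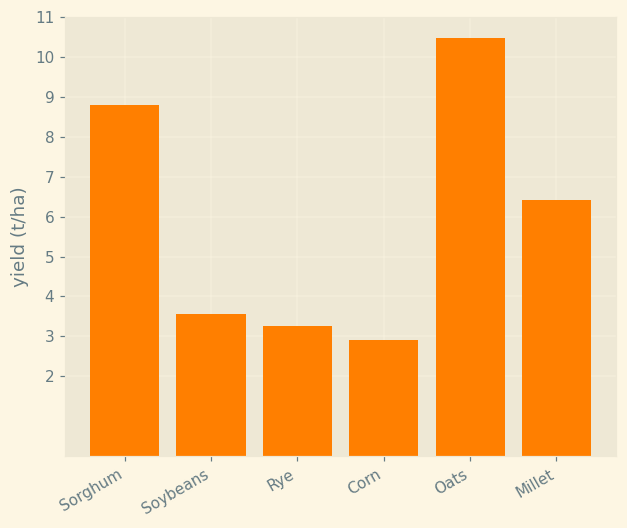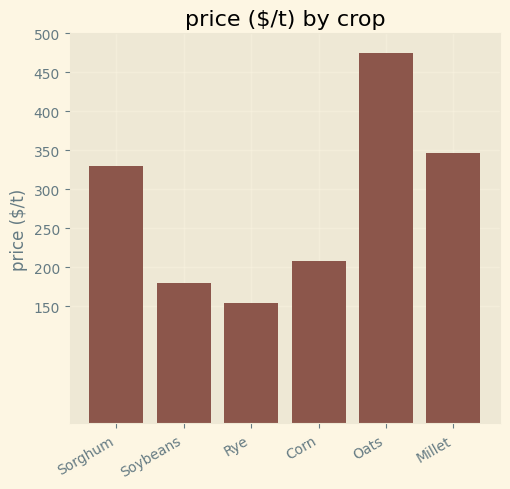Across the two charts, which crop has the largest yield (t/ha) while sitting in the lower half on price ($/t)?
Chart 2 median price ($/t) ≈ 250; below-median crops: Soybeans, Rye, Corn. Among those, Soybeans has the highest yield (t/ha) (≈ 4).

Soybeans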